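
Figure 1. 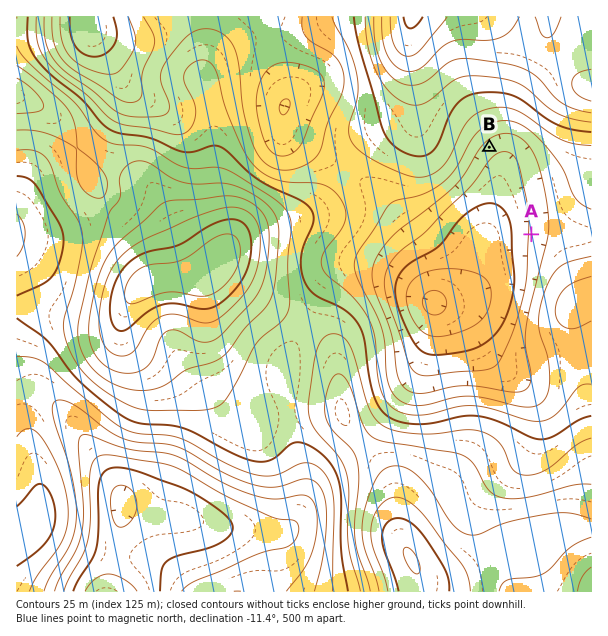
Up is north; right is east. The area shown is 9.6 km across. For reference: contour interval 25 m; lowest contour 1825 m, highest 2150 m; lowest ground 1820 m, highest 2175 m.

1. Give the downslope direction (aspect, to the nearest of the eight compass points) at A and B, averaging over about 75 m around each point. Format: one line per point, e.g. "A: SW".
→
A: W
B: SE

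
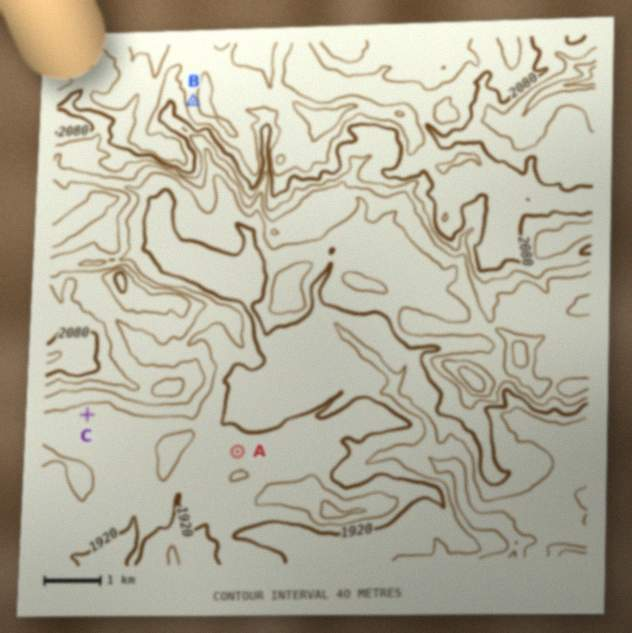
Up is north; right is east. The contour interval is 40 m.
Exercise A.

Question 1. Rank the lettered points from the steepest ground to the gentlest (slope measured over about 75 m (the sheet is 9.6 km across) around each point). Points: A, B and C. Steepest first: B A C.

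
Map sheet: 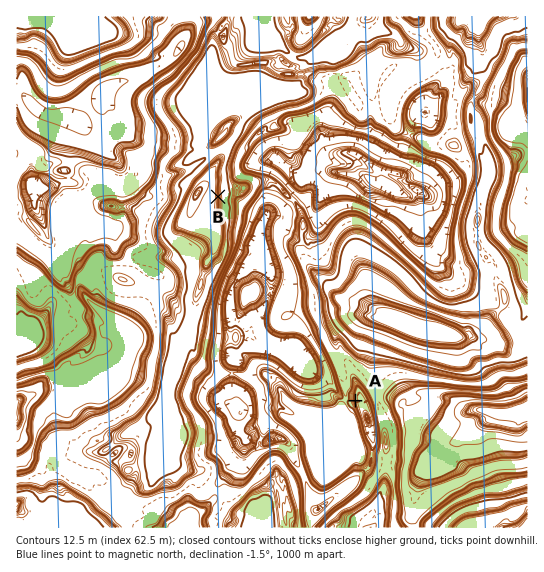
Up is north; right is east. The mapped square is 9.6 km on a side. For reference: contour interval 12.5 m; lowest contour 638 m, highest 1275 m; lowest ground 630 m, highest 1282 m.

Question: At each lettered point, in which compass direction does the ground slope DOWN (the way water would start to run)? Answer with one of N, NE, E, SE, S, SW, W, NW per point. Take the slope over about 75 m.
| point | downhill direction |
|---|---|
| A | E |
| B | E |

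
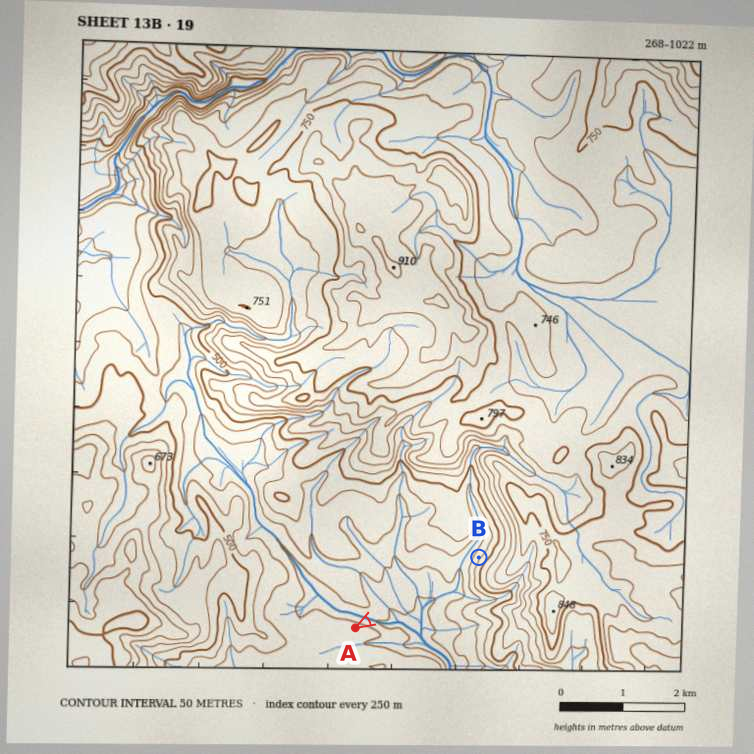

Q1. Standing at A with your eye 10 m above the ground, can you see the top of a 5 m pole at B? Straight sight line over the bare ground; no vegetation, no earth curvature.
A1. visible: true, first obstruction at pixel None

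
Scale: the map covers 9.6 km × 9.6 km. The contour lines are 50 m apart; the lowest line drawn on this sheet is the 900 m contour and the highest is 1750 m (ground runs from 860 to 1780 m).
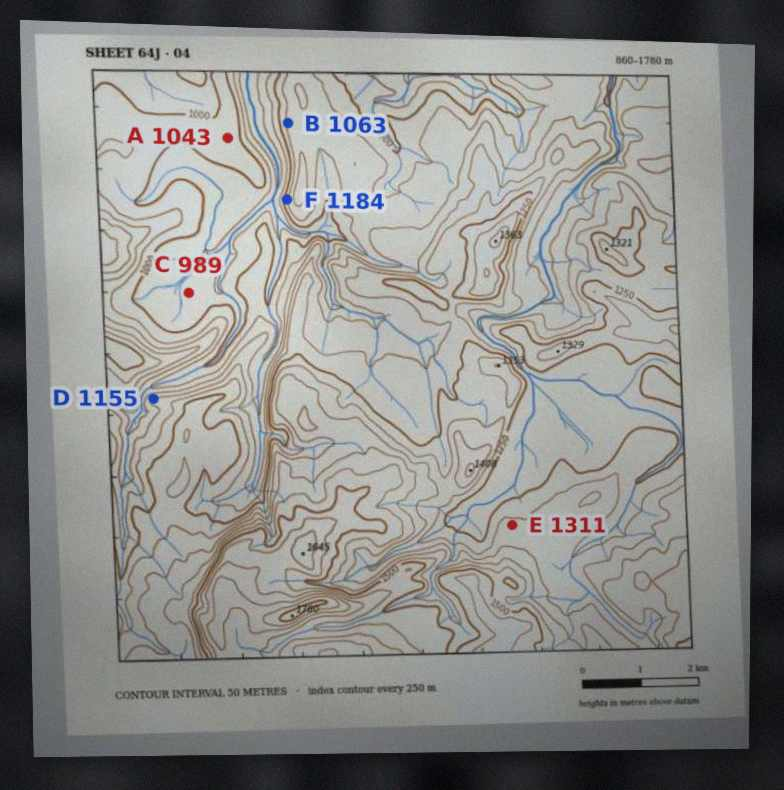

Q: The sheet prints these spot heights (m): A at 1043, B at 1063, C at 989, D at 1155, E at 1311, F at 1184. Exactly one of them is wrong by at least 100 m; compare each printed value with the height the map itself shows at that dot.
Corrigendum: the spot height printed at F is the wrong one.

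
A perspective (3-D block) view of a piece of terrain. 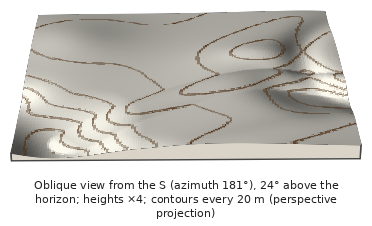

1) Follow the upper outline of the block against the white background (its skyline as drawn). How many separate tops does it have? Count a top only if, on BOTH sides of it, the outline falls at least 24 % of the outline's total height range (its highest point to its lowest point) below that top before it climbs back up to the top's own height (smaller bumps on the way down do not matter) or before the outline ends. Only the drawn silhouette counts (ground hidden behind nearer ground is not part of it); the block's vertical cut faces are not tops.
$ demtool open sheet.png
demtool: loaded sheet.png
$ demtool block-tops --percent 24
1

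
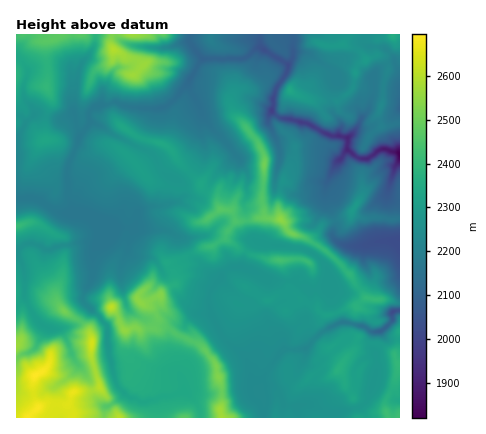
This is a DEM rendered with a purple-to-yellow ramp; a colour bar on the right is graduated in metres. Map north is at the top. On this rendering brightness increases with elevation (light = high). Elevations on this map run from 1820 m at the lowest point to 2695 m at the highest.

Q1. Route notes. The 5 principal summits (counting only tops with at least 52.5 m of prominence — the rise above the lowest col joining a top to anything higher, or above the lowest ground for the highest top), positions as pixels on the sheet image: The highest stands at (36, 376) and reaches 2695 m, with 875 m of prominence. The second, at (92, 344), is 2641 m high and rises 65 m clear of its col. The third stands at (112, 306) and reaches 2610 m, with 242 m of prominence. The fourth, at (114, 50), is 2595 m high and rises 406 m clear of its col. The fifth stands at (280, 220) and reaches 2548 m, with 229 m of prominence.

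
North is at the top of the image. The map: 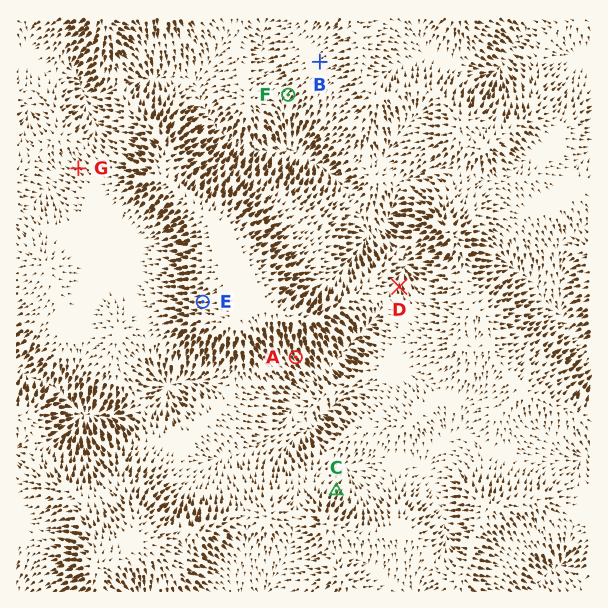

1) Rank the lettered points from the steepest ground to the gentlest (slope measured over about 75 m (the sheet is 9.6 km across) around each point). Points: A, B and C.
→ A C B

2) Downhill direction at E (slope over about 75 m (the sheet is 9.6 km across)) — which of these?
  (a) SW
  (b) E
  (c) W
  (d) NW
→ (c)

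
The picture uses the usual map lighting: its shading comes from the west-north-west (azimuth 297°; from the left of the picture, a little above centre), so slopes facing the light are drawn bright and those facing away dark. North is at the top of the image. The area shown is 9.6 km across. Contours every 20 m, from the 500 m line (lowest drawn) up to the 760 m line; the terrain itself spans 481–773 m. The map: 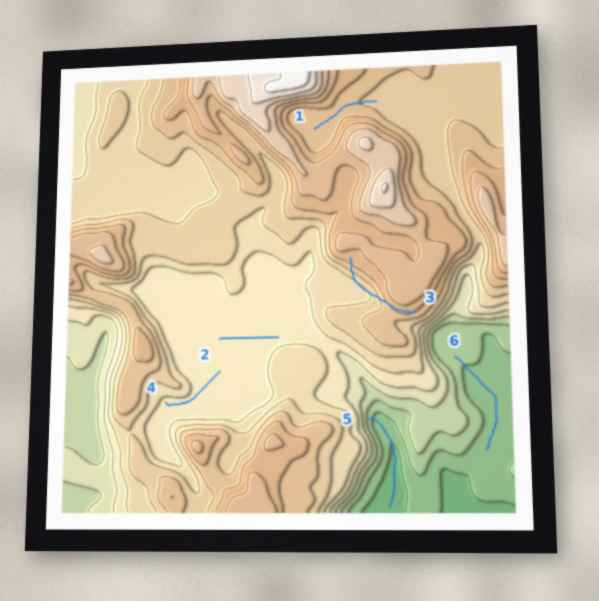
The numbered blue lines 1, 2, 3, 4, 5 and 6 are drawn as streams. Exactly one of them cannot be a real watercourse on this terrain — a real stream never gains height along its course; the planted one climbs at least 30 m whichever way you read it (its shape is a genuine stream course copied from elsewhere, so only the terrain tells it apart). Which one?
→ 3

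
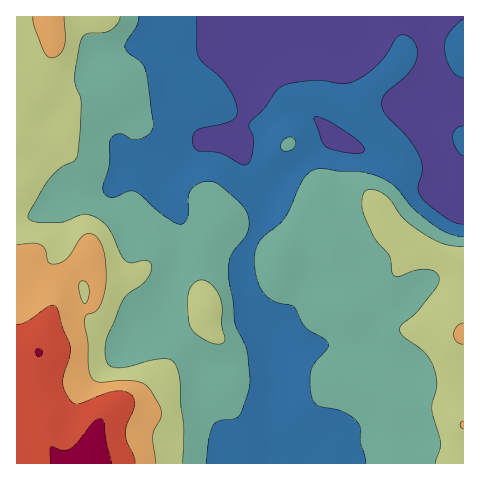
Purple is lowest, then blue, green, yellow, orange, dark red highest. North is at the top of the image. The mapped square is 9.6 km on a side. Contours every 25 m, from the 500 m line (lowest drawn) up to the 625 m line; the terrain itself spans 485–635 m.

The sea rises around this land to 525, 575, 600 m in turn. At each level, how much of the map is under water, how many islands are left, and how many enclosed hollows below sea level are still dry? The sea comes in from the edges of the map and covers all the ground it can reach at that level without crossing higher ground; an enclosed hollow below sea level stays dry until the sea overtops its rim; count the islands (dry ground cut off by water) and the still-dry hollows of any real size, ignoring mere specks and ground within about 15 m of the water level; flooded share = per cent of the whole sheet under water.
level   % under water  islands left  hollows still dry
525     39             0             0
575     88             0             0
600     94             0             0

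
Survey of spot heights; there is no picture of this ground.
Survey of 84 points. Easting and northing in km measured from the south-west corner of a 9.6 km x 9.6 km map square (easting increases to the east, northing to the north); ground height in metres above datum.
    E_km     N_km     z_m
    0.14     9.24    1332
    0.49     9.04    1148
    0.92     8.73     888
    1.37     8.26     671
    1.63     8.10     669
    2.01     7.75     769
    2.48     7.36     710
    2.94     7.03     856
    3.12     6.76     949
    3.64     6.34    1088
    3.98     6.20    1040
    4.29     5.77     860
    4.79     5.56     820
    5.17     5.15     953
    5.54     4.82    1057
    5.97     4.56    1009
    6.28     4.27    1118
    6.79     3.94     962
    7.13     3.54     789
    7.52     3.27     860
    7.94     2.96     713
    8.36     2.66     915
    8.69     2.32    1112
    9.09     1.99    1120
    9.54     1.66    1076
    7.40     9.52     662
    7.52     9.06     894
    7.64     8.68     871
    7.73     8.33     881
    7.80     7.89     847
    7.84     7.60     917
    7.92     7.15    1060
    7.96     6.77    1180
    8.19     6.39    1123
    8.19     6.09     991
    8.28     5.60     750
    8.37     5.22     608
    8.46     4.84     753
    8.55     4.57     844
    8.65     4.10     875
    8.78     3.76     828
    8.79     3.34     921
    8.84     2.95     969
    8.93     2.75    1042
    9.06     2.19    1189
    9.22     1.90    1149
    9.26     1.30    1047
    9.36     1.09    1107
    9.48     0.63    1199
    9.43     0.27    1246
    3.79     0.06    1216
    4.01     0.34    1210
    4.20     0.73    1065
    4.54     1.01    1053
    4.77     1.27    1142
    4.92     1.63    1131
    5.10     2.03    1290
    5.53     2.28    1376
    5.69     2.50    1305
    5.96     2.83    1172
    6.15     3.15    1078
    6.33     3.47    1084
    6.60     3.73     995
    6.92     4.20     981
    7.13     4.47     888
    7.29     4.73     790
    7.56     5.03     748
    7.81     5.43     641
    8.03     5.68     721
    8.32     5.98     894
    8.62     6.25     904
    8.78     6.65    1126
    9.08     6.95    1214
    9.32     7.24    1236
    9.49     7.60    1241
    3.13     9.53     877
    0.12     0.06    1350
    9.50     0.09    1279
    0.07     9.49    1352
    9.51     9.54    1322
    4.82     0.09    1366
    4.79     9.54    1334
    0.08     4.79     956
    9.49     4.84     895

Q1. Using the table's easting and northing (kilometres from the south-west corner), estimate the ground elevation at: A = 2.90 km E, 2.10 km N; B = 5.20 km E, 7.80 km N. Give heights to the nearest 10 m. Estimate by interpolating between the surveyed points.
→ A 770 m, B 1130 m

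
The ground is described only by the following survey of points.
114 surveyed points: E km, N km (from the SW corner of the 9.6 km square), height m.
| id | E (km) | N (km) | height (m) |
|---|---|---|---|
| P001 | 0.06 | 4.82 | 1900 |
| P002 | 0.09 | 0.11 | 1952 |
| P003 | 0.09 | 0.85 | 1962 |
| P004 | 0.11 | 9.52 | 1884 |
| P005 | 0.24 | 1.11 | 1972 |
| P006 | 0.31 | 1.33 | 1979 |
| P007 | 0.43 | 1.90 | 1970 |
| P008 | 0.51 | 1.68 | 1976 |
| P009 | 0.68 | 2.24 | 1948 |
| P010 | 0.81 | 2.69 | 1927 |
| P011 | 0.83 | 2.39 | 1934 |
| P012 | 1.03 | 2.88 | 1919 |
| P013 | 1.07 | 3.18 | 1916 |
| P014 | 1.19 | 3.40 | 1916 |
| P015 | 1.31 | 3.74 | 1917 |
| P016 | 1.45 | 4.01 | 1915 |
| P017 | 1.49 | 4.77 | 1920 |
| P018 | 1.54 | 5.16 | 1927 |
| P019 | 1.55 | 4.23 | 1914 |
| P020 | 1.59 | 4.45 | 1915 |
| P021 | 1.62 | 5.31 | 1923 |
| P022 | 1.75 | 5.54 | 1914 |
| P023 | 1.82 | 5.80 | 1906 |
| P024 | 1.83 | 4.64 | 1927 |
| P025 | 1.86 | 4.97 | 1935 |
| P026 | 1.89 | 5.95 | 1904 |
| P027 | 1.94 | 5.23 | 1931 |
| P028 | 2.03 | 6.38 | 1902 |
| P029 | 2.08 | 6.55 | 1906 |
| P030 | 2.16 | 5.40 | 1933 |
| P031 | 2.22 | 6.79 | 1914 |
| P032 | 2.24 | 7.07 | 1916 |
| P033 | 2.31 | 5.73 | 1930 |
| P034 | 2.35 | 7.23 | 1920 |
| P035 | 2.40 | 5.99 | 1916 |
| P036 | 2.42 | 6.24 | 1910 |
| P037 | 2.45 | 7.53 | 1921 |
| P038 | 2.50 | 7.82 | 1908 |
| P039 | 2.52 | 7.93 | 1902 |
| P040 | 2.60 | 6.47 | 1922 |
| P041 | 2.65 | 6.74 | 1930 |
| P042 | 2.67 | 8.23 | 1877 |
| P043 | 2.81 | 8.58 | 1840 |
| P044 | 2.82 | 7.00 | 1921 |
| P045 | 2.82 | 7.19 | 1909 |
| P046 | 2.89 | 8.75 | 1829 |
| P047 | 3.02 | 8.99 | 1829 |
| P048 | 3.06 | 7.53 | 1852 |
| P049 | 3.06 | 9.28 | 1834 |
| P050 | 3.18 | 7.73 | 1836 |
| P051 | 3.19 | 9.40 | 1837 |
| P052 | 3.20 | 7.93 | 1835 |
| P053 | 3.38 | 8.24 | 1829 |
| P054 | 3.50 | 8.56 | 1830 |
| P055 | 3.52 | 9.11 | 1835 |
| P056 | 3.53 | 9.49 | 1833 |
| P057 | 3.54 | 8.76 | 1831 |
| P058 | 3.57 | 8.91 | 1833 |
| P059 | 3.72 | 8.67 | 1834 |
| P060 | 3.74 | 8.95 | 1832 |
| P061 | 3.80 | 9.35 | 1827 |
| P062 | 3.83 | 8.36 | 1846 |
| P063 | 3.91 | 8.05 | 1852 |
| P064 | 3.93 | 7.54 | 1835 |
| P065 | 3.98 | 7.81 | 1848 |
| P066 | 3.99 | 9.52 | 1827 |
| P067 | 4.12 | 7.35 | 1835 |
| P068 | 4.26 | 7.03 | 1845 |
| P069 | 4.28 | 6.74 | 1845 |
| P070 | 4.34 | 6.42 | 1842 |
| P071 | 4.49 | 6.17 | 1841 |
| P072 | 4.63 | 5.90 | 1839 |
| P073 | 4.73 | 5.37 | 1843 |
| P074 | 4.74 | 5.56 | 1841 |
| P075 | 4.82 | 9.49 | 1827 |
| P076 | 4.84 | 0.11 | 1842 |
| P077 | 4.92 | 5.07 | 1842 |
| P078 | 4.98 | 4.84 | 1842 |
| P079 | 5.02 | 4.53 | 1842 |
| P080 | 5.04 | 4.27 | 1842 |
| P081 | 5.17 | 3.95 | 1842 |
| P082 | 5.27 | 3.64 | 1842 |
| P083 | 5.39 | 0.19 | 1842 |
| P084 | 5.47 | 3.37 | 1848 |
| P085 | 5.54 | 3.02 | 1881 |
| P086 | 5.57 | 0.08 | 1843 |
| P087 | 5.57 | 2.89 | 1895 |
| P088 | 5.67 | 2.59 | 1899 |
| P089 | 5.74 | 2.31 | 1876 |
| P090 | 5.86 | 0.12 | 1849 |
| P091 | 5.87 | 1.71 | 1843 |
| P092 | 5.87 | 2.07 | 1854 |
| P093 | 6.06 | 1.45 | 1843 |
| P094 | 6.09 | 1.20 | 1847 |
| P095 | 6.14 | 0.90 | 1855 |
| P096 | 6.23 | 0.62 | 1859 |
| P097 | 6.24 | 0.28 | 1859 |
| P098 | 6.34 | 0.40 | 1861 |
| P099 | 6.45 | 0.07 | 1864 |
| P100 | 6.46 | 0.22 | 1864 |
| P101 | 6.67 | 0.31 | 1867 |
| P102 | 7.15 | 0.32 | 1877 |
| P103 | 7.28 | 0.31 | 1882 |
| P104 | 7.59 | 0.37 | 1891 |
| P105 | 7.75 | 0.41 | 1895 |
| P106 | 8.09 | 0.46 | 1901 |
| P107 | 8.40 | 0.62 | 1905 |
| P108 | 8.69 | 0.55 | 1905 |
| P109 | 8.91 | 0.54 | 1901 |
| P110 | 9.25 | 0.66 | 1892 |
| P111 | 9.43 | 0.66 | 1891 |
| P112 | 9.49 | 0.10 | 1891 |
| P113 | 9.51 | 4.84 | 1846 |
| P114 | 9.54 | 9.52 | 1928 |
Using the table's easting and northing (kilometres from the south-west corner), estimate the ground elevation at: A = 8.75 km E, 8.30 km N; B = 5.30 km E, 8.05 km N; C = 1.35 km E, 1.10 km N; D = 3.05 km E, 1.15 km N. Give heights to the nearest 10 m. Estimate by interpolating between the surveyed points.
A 1890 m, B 1880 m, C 1930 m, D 1860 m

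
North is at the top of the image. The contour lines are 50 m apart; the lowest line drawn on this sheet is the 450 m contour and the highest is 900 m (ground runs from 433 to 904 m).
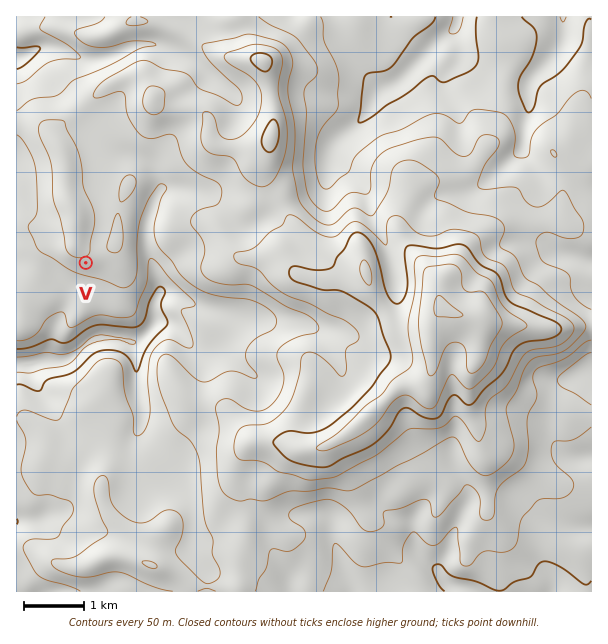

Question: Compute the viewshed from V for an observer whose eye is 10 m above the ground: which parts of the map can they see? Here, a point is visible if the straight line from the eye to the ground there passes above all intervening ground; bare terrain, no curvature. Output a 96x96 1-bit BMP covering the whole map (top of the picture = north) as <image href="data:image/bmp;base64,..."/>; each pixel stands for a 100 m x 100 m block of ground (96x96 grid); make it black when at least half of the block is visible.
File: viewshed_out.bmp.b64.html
<image width="96" height="96" href="data:image/bmp;base64,Qk2+BAAAAAAAAD4AAAAoAAAAYAAAAGAAAAABAAEAAAAAAIAEAAATCwAAEwsAAAIAAAAAAAAA////AAAAAAAAAAAAeAAAAAAAAAAAAAAB/AAAAAAAAAAAAAAD/AAAAAAAAAAAAAAD+AAAAAAAAAAB8APD+AAAAAAAAAAP/B+D+AAAAAAAAAAf//8D+AAAAAAAAAD///8D/AAAAAAAAAD///4D+AAAAAAAAAA/+P8HgAAAAAAAAAAB+H+HgAAAAAAAAAAB8P/ngAAAAAAAAAAAcf//gAAAAAAAAAAAIf//gAAAAAAAAAAAA///gAAAAAAAAAAAA///wAAAAAAAAAAAH///wAAAAAAAAAAAP///4AAAAAAAAAAAf///4AAAAAAAAACB////8AAAAAAAAAD/////8AAAAAAAAAD////z8AAAAAAAAAD////h+AAAAAAAAAD////h/A4AAAAAAAD////A/h/wAAAAAAB////Af//8AAAAAAA//9/Af//+AAAAAAB//8/gf///gAAAAAD////g//4PwAAAAAD////w//4H4AAAAAD////x//4B8AAAAAD////z//8A+AAAAAD////3//8A/AAAAAD//9////+AfjAAAAD//5////+AP/AAAAD//5////+AP/gAAAA//9////+Af/gAAAAAP/////+A//gAAAAAH/////+B//gAAAAAD+f////H//gAAAAAAQP////P//gAAAAAAAH///////gAAAAAAAD///////gAAAB8AAA///////gAAAD/gAAf//////gAAAD/wAAf////vPwAAAD/8AAf///4HHwAAAD//8AB///wGDwAAAD//8AB8P/wMDwAAAD//8ADwH/gYBwAAAD//8AHwH8AYBwAAAD//8AH4P4AYBwAAAD//8AP8P4AQBwAAAD//8AP+PwAwBwAAAD8f8AP/fwAwAgAAAD4f4AP//gAwAAAAADAf4AH+fAAwAAAAAAAI4AD8PAAwAAAAAAAI4AD4HAAgAAAAAAAIYADwHAAAAAAAAAAMYADwDwAAAAAAAAAAIADgAwAAAAAAAAAAAABAAwAAAAAAAAAAAAAB/gAAAAAAAAAAAAAD/AAAAAAAAAAAAAAD4AAAAAAAAAAACAAB4AAAAAAAAAAAAAAB4AAAAAAAAAAAAAAD8AAAAAAAAAAAAAAD8AAAAAAAAAAAAAAH8AAAAAAAAAAAAAB/8AAAAAAAAAAAAAD/8AAAAAAAAAAAAAH/+AAAAAAAAAAAAAPh+AAAAAAAAAAAAAPA+AAAAAAAAAAAAAfAeAAAAAAAAAAAAP/AOAAAAAAAAAAAAf/AGAAAAAAAAAAAAf/ACAAAAAAAAAAAA88AAAAAAAAAAAAAA4AAAAAAAAAAAAAAAwAAAAAAAAAAAAAAAAAAAAAAAAAAAAAAAAAAAAAAAAAAAAAAAAAAAAAAAAAAAAAAAAAAMAAAAAAAAAAAAAAA8AAAAAAAAAAAAAAD4AAAAAAAAAAAAAAAgAAAAAAAAAAAAAAAAAAAAAAAAAAAAAAAAAAAAAAAAAAAAAAAAAAAAAAAAAAAAAAAAAAAAAAAAAAAAAAAAAAAAAAAAAAAAAAAAAAAAAAAAA="/>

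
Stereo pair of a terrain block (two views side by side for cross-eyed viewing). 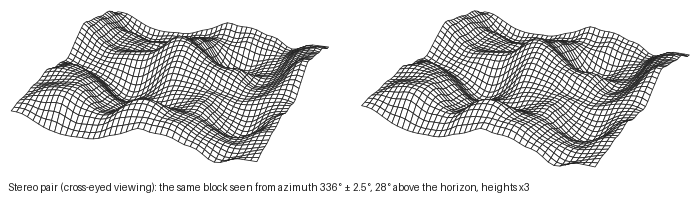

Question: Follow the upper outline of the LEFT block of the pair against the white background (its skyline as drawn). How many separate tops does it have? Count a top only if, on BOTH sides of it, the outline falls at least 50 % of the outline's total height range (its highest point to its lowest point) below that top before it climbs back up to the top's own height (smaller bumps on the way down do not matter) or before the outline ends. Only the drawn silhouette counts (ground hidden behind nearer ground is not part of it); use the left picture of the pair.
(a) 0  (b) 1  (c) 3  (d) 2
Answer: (a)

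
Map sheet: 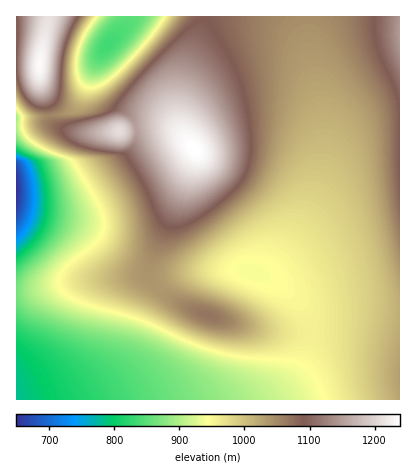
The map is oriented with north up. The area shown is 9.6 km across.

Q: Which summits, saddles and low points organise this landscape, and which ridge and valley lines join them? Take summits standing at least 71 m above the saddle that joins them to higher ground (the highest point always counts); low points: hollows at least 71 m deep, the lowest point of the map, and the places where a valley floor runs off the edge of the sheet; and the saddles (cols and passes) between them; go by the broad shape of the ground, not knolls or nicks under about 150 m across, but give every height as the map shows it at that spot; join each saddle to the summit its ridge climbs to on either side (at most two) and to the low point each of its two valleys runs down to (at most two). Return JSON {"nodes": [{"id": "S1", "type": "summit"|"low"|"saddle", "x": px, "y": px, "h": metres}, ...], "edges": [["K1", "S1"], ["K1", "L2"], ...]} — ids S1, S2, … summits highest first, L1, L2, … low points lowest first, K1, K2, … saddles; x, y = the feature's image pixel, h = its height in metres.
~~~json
{"nodes": [
{"id": "S1", "type": "summit", "x": 194, "y": 150, "h": 1239},
{"id": "S2", "type": "summit", "x": 40, "y": 64, "h": 1234},
{"id": "S3", "type": "summit", "x": 400, "y": 32, "h": 1149},
{"id": "L1", "type": "low", "x": 16, "y": 190, "h": 649},
{"id": "L2", "type": "low", "x": 16, "y": 398, "h": 781},
{"id": "L3", "type": "low", "x": 108, "y": 44, "h": 835},
{"id": "K1", "type": "saddle", "x": 50, "y": 116, "h": 1051},
{"id": "K2", "type": "saddle", "x": 308, "y": 16, "h": 1045},
{"id": "K3", "type": "saddle", "x": 310, "y": 334, "h": 957}],
"edges": [["K1", "S1"], ["K1", "S2"], ["K1", "L1"], ["K1", "L3"], ["K2", "S1"], ["K2", "S3"], ["K2", "L1"], ["K3", "S1"], ["K3", "L1"], ["K3", "L2"]]}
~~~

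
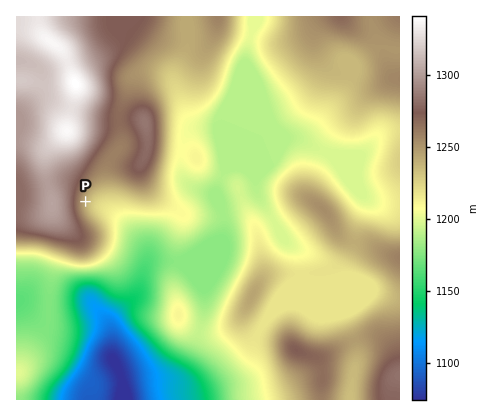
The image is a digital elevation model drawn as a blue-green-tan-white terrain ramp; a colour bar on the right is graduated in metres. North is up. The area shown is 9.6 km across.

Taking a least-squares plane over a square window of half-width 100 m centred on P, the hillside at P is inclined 5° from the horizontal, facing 102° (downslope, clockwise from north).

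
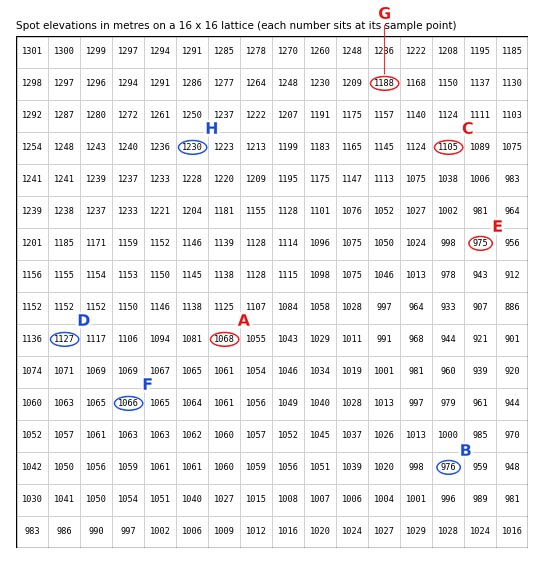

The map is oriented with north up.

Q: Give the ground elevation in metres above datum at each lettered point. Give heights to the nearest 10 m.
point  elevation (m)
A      1070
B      980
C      1100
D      1130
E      970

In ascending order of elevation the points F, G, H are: F G H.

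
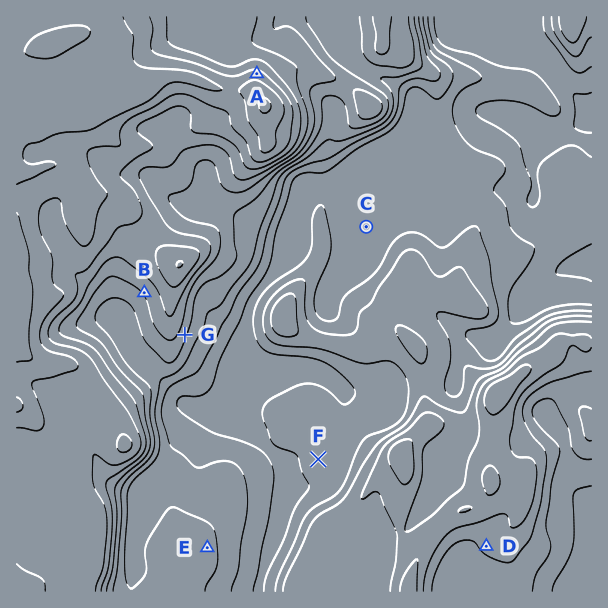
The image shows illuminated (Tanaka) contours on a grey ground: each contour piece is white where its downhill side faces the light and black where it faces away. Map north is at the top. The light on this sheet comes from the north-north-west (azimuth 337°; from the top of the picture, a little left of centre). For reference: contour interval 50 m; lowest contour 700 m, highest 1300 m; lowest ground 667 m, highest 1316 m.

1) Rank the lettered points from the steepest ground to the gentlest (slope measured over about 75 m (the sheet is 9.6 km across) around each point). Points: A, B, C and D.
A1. A B D C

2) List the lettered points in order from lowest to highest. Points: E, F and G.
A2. F E G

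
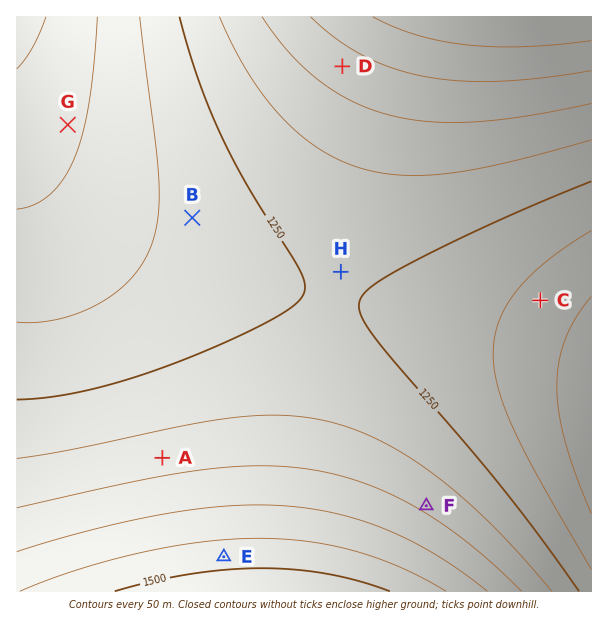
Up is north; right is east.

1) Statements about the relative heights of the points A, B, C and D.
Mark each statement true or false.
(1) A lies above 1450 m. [false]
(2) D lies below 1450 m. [true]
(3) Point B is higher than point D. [false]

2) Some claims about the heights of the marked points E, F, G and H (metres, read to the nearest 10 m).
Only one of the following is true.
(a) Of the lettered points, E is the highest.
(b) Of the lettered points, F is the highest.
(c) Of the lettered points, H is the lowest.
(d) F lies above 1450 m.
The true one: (a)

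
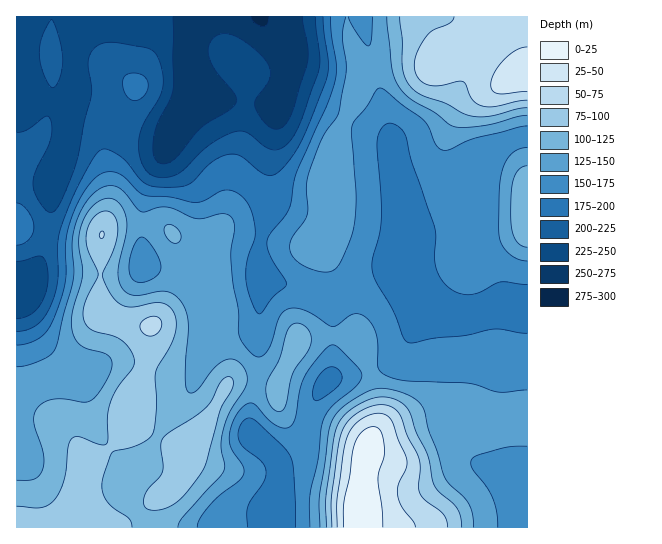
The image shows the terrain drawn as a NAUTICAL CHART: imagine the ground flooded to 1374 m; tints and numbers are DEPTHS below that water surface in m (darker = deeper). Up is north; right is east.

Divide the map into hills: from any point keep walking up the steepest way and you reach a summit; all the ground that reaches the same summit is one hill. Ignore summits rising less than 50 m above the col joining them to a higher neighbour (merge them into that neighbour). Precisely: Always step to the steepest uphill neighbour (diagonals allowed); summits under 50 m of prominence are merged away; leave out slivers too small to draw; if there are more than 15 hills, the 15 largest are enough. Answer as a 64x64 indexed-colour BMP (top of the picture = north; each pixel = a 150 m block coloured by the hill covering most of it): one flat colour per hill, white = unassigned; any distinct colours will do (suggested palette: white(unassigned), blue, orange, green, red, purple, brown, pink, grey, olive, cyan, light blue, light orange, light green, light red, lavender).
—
<image width="64" height="64" href="data:image/bmp;base64,Qk12CAAAAAAAAHYAAAAoAAAAQAAAAEAAAAABAAQAAAAAAAAIAAATCwAAEwsAABAAAAAAAAAA////ALR3HwAOf/8ALKAsACgn1gC9Z5QAS1aMAMJ34wB/f38AIr28AM++FwDox64AeLv/AIrfmACWmP8A1bDFABERERERERERERERERERERESIiIiIiIiIiIiIiIiIiIiERERERERERERERERERERERIiIiIiIiIiIiIiIiIiIiIREREREREREREREREREREREiIiIiIiIiIiIiIiIiIiIhERERERERERERERERERERESIiIiIiIiIiIiIiIiIiIiERERERERERERERERERERERIiIiIiIiIiIiIiIiIiIiIREREREREREREREREREREREiIiIiIiIiIiIiIiIiIiIhERERERERERERERERERERESIiIiIiIiIiIiIiIiIiIiERERERERERERERERERERERIiIiIiIiIiIiIiIiIiIiIREREREREREREREREREREREiIiIiIiIiIiIiIiIiIiIhEREREREREREREREREREREREiIiIiIiIiIiIiIiIiIiERERERERERERERERERERERERIiIiIiIiIiIiIiIiIiIREREREREREREREREREREREREiIiIiIiIiIiIiIiIiIhERERERERERERERERERERERERIiIiIiIiIiIiIiIiIiEREREREREREREREREREREREREiIiIiIiIiIiIiIiIiIRERERERERERERERERERERERESIiIiIiIiIiIiIiIiIhERERERERERERERERERERERERIiIiIiIiIiIiIiIiIiERERERERERERERERERERERERESIiIiIiIiIiIiIiIiIRERERERERERERERERERERERERIiIiIiIiIiIiIiIiIhERERERERERERERERERERERERESIiIiIiIiIiIiIiIiERERERERERERERERERERERERERIiIiIiIiIiIiIiIiIRERERERERERERERERERERERERESIiIiIiIiIiIiIiIhERERERERERERERERERERERERERIiIiIiIiIiIiIiIiEREREREREREREREREREREREREREiIiIiIiIiIiIiIiIRERERERERERERERERERERERERESIiIiIiIiIiIiIiIhERERERERERERERERERERERERERIiIiIiIiIiIiIiIiEREREREREREREREREREREREREREiIiIiIiIiIiIiIiIRERERERERERERERERERERERERESIiIiIiIiIiIiIiIhERERERERERERERERERERERERESIiIiIiIiJEREQiIiERERERERERERERERERERERERERIiIiIiIiREREREREQRERERERERERERERERERERERETMzIiIiIiRERERERERCERERERERERERERERERERETMzMzMzIiIiJEREREREREIhEREREREREREREREREREzMzMzMzMzMiJEREREREREQiIREREREREREREREREREzMzMzMzMzMzMkRERERERERCIhERERERERERERERERETMzMzMzMzMzMyREREREREREIiERERERERERERERERERMzMzMzMzMzMzNEREREREREQiIhERERERERERERERERETMzMzMzMzMzM0RERERERERCIiERERERERERERERERERMzMzMzMzMzMzREREREREREIiIREREREREREREREREREzMzMzMzMzMzNEREREREREQiIhERERERERERERERERETMzMzMzMzMzM0RERERERERCIiEREREREREREREREREREzMzMzMzMzMzREREREREREIiIRERERERERERERERERETMzMzMzMzMzMzNEREREREQiIhERERERERERERERERERMzMzMzMzMzMzMzNERERERCIiEREREREREREREREREREzMzMzMzMzMzMzMzM0REREIiIhERERERERERERERERETMzMzMzMzMzMzMzMzREREQiIiERERERERERERERERERMzMzMzMzMzMzMzMzM0RERCIiIREREREREREREREREREzMzMzMzMzMzMzMzMzREREIiIiERERERERERERERERETMzMzMzMzMzMzMzMzM0REQiIiIRERERERERERERERERMzMzMzMzMzMzMzMzMzNERCIiIhEREREREREREREREREzMzMzMzMzMzMzMzMzMzNEIiIiIRERERIiIRERERERETMzMzMzMzMzMzMzMzMzMzMiIiIhERESIiIiEREREREREzMzMzMzMzMzMzMzMzMzMyIiIiERESIiIiIRERERERETMzMzMzMzMzMzMzMzMzMzIiIiIREiIiIiIiERERERERMzMzMzMzMzMzMzMzMzMzMiIiIiIiIiIiIiIhEREiIiIzMzMzMzMzMzMzMzMzMzMyIiIiIiIiIiIiIiESIiIiIjMzMzMzMzMzMzMzMzMzMzIiIiIiIiIiIiIiIiIiIiIiIzMzMzMzMzMzMzMzMzMzMiIiIiIiIiIiIiIiIiIiIiIjMzMzMzMzMzMzMzMzMzMyIiIiIiIiIiIiIiIiIiIiIiMzMzMzMzMzMzMzMzMzMzIiIiIiIiIiIiIiIiIiIiIiIzMzMzMzMzMzMzMzMzMzMiIiIiIiIiIiIiIiIiIiIiIjMzMzMzMzMzMzMzMzMzMyIiIiIiIiIiIiIiIiIiIiIjMzMzMzMzMzMzMzMzMzMzIiIiIiIiIiIiIiIiIiIiIjMzMzMzMzMzMzMzMzMzMzMiIiIiIiIiIiIiIiIiIiIjMzMzMzMzMzMzMzMzMzMzMyIiIiIiIiIiIiIiIiIiIiMzMzMzMzMzMzMzMzMzMzMz"/>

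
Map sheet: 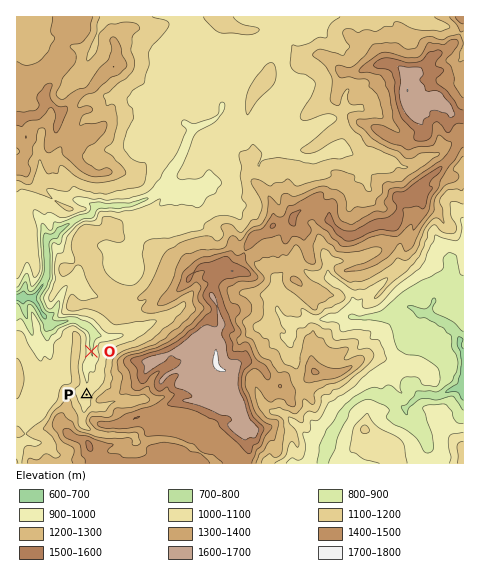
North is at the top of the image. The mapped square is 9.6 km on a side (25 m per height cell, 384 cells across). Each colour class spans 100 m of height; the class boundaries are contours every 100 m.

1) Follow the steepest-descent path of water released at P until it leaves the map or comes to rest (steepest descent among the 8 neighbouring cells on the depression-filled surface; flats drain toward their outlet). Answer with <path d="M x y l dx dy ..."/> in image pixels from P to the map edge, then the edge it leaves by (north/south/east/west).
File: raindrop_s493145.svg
<path d="M87 395l-2 0 0-4 2-1 0-15-2-1 0-7 5-5 2-5 0-3-1-1 0-11 3-6-2-3-8-8-9-5-6 0-1 1-18 4-4-5 0-4-6-5-2-6-6-7-15 0"/>
exit: west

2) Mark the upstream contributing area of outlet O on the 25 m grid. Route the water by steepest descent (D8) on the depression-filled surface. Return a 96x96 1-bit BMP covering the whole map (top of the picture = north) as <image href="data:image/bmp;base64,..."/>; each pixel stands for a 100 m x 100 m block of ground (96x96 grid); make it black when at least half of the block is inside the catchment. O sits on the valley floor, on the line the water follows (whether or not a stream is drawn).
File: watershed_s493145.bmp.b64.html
<image width="96" height="96" href="data:image/bmp;base64,Qk2+BAAAAAAAAD4AAAAoAAAAYAAAAGAAAAABAAEAAAAAAIAEAAATCwAAEwsAAAIAAAAAAAAA////AAAAAAAAAP/////AAAAAAAAAAP/////AAAAAAAAAAP/////AAAAAAAAAAP/////AAAAAAAAAAf////+AAAAAAAAAB/////+AAAAAAAAAH/////+AAAAAAAAAP/////+AAAAAAAAAf/////+AAAAAAAAAf/////+AAAAAAAAAP/////8AAAAAAAAAP/////8AAAAAAAAAH/////8AAAAAAAAAH/////4AAAAAAAAAH/////4AAAAAAAAAH/////wAAAAAAAAAD/////wAAAAAAAAAB/////wAAAAAAAAAB/////wAAAAAAAAAB/////wAAAAAAAAAB/////AAAAAAAAAAB////+AAAAAAAAAAB/4B/+AAAAAAAAAAB/wA/+AAAAAAAAAAADgAH+AAAAAAAAAAAAAAB8AAAAAAAAAAAAAAA8AAAAAAAAAAAAAAAAAAAAAAAAAAAAAAAAAAAAAAAAAAAAAAAAAAAAAAAAAAAAAAAAAAAAAAAAAAAAAAAAAAAAAAAAAAAAAAAAAAAAAAAAAAAAAAAAAAAAAAAAAAAAAAAAAAAAAAAAAAAAAAAAAAAAAAAAAAAAAAAAAAAAAAAAAAAAAAAAAAAAAAAAAAAAAAAAAAAAAAAAAAAAAAAAAAAAAAAAAAAAAAAAAAAAAAAAAAAAAAAAAAAAAAAAAAAAAAAAAAAAAAAAAAAAAAAAAAAAAAAAAAAAAAAAAAAAAAAAAAAAAAAAAAAAAAAAAAAAAAAAAAAAAAAAAAAAAAAAAAAAAAAAAAAAAAAAAAAAAAAAAAAAAAAAAAAAAAAAAAAAAAAAAAAAAAAAAAAAAAAAAAAAAAAAAAAAAAAAAAAAAAAAAAAAAAAAAAAAAAAAAAAAAAAAAAAAAAAAAAAAAAAAAAAAAAAAAAAAAAAAAAAAAAAAAAAAAAAAAAAAAAAAAAAAAAAAAAAAAAAAAAAAAAAAAAAAAAAAAAAAAAAAAAAAAAAAAAAAAAAAAAAAAAAAAAAAAAAAAAAAAAAAAAAAAAAAAAAAAAAAAAAAAAAAAAAAAAAAAAAAAAAAAAAAAAAAAAAAAAAAAAAAAAAAAAAAAAAAAAAAAAAAAAAAAAAAAAAAAAAAAAAAAAAAAAAAAAAAAAAAAAAAAAAAAAAAAAAAAAAAAAAAAAAAAAAAAAAAAAAAAAAAAAAAAAAAAAAAAAAAAAAAAAAAAAAAAAAAAAAAAAAAAAAAAAAAAAAAAAAAAAAAAAAAAAAAAAAAAAAAAAAAAAAAAAAAAAAAAAAAAAAAAAAAAAAAAAAAAAAAAAAAAAAAAAAAAAAAAAAAAAAAAAAAAAAAAAAAAAAAAAAAAAAAAAAAAAAAAAAAAAAAAAAAAAAAAAAAAAAAAAAAAAAAAAAAAAAAAAAAAAAAAAAAAAAAAAAAAAAAAAAAAAAAAAAAAAAAAAAAAAAAAAAAAAAAAAAAAAAAAAAAAAAAAAAAAAAAAAAAAAAAAAAAAAAAAAAAAAAAAAAAAAAAAAAAAAAAAAAAAAAAAAAAAAAAAAAAAAAAAAAAAAAAAAAAA="/>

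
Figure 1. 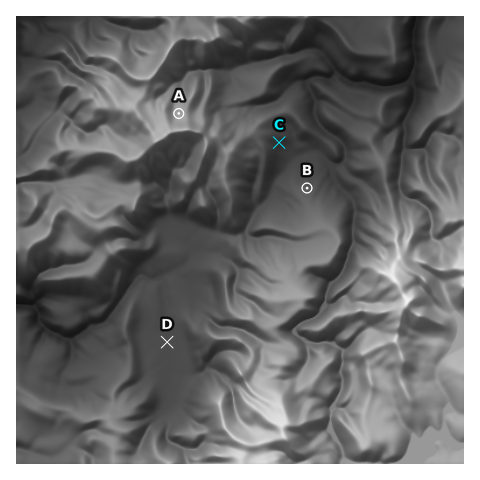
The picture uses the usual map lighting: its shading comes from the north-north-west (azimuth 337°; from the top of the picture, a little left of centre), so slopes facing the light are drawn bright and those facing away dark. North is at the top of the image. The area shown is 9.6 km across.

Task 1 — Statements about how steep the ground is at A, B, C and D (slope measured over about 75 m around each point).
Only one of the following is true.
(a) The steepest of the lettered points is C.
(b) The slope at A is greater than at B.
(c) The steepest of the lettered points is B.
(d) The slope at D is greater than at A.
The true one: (a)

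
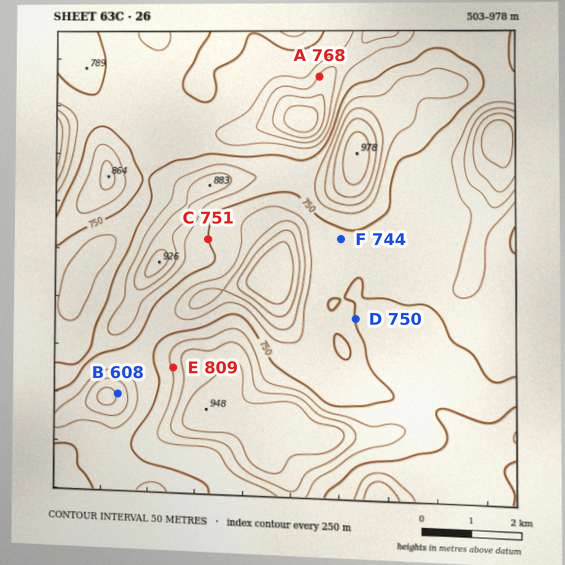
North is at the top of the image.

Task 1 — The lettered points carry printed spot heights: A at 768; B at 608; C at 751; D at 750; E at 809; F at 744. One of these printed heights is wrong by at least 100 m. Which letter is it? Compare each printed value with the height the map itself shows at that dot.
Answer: A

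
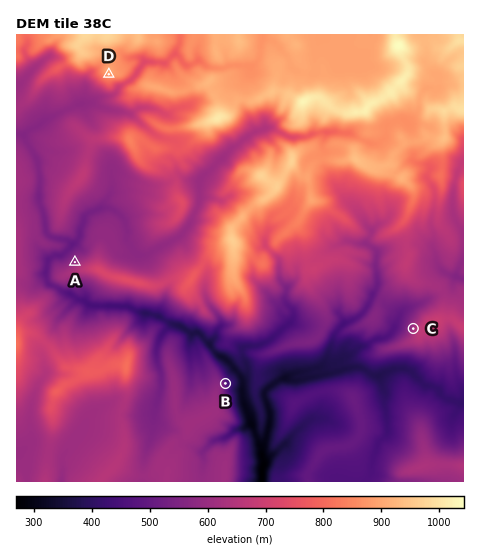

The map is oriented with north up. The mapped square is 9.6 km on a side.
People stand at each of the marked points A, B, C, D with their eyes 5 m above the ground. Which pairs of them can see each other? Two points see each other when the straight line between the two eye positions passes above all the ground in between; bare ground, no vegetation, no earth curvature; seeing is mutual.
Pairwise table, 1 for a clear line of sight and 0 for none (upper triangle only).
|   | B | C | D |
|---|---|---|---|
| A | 0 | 0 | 1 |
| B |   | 1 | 0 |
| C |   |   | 0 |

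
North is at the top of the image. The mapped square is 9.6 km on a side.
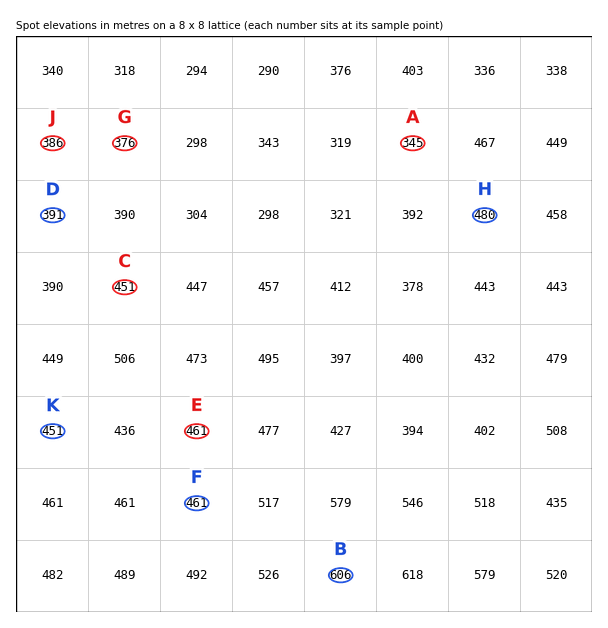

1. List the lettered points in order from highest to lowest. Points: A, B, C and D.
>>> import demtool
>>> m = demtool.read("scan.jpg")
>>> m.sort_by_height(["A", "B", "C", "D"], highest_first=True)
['B', 'C', 'D', 'A']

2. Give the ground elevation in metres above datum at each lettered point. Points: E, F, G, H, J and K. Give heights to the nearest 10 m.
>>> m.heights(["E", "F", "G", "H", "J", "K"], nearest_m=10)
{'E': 460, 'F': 460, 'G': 380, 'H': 480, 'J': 390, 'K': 450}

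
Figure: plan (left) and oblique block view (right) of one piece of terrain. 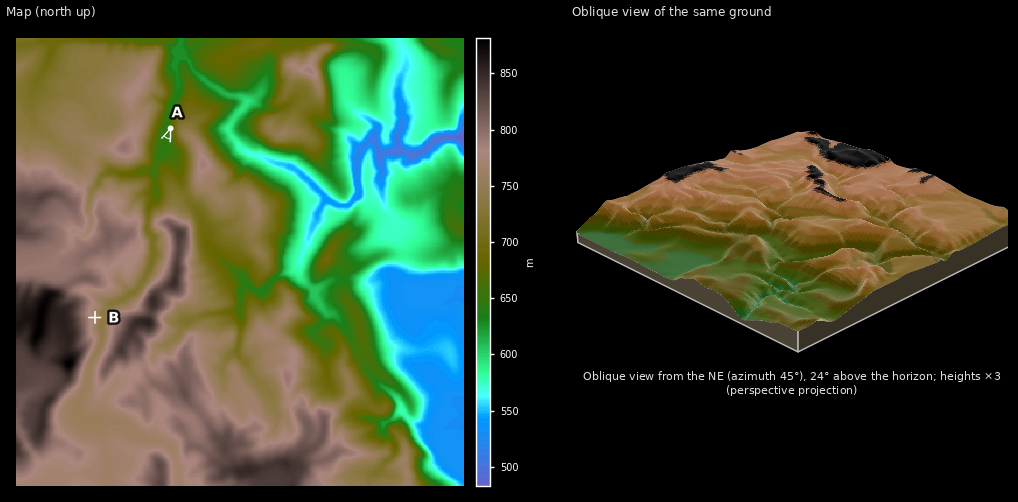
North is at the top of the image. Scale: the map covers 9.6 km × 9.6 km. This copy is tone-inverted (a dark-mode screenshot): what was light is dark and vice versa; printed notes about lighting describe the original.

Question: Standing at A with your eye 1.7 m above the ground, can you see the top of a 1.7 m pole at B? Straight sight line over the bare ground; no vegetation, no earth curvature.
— no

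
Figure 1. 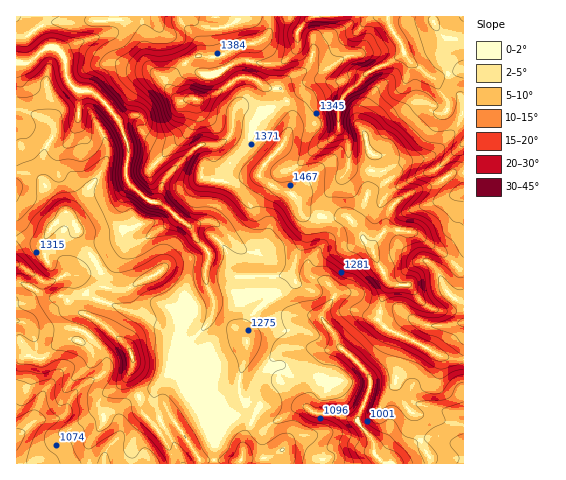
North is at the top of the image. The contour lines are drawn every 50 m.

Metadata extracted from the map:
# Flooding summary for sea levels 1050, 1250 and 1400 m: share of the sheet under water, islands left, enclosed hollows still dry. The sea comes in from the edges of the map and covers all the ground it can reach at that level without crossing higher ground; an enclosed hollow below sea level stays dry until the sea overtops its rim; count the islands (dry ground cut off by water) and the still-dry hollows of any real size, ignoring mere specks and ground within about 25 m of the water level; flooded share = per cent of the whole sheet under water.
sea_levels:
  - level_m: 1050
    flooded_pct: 12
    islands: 0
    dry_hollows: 0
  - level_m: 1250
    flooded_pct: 61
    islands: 1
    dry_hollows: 0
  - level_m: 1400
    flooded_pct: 92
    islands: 3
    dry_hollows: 0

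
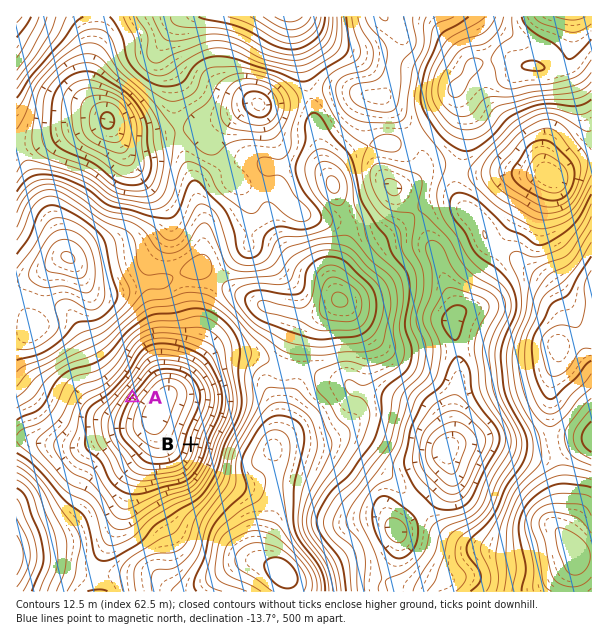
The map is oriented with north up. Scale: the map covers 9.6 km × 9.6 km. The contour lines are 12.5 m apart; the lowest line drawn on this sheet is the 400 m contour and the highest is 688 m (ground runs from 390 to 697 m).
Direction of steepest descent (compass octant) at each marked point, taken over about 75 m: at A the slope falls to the SE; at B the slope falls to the W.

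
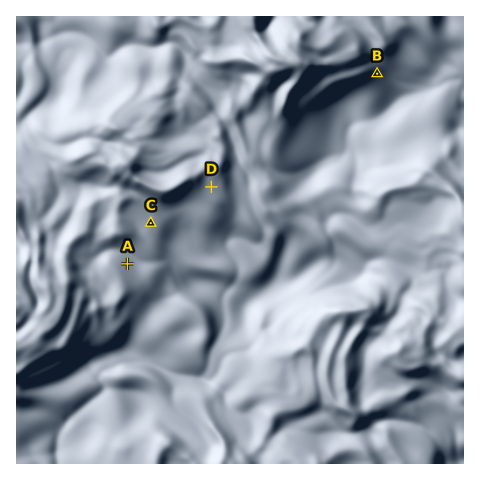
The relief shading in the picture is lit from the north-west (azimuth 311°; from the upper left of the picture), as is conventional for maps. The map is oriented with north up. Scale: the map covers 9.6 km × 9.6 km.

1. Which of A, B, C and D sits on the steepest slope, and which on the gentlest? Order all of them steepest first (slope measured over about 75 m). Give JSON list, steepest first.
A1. ["B", "A", "D", "C"]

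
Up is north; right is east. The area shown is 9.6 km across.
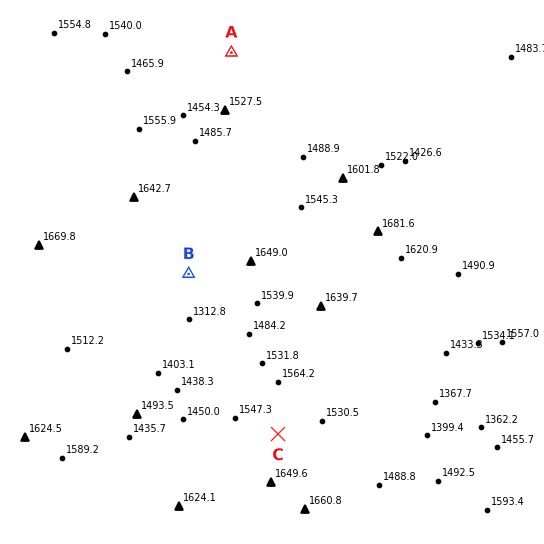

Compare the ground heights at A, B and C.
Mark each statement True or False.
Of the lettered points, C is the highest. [True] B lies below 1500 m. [True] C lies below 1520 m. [False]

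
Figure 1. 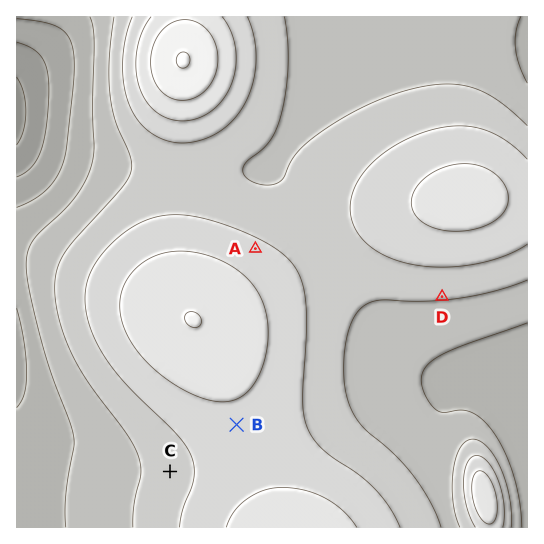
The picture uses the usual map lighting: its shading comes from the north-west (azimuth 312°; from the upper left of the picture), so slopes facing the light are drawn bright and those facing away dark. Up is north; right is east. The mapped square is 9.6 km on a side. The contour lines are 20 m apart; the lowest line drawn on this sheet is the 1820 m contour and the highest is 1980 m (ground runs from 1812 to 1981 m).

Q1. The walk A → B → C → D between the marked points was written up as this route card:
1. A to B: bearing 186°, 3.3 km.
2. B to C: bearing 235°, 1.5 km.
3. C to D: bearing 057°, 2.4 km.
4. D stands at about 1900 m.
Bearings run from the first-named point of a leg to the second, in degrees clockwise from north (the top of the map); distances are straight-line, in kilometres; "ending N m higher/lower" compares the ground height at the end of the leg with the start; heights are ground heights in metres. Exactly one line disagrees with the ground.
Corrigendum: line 3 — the distance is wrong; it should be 6.1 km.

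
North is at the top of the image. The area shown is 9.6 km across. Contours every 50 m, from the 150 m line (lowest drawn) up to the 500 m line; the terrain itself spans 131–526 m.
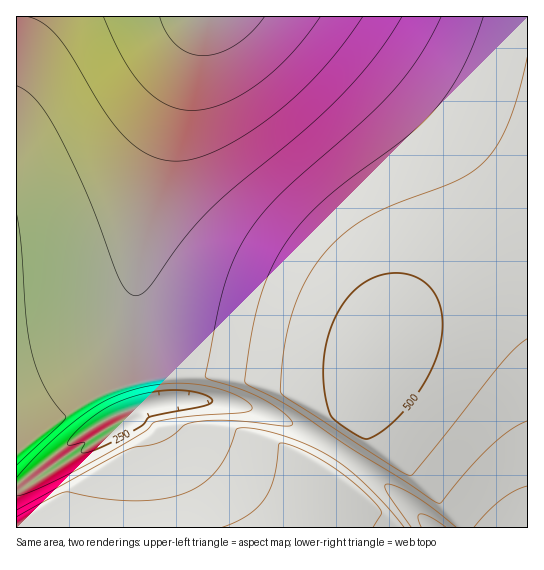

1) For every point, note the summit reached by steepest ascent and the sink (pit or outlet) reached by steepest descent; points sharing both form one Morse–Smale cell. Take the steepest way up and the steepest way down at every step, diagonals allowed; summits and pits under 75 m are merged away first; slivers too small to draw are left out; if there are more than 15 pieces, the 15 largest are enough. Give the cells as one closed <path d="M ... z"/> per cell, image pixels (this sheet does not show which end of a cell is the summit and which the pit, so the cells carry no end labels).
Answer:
<path d="M527 16l-510 0-1 435 27-22 40-26 28-14 27-8 44-6 35 0 57 6 56 0 25-5 8-4 9-9 7-17 18-25 32-28 53-33 44-19 2-2z"/><path d="M527 240l-32 13-34 19-32 21-32 28-18 25-8 23-15 60-15 22 58 45 32 32 97-1z"/><path d="M209 400l-34 0-32 5-28 10-20 10-29 20-50 40 0 42 298 1 22-47-8-10 13-18-40-25-30-13-36-11z"/><path d="M371 364l-8 8-8 4-25 5-56 0-57-6-35 0-44 6-27 8-41 22-47 34-7 8 0 30 5 0 45-38 39-25 38-15 32-5 46 1 40 10 40 17 40 24 15-23z"/><path d="M342 453l-14 18 8 10-21 47 116-1-32-31z"/>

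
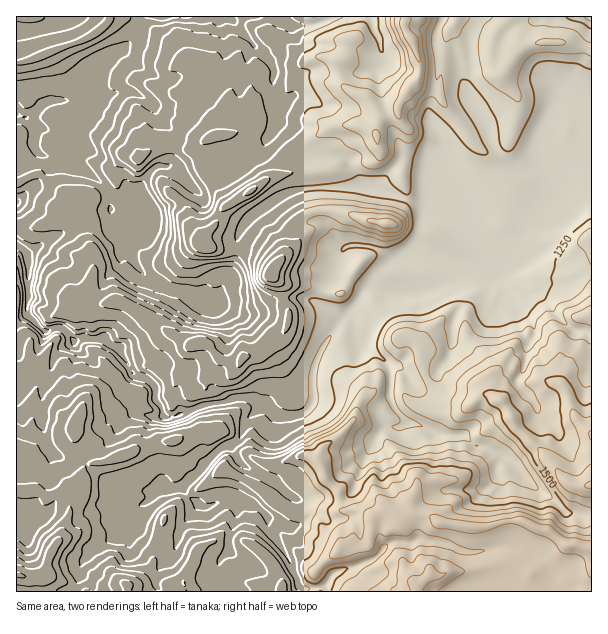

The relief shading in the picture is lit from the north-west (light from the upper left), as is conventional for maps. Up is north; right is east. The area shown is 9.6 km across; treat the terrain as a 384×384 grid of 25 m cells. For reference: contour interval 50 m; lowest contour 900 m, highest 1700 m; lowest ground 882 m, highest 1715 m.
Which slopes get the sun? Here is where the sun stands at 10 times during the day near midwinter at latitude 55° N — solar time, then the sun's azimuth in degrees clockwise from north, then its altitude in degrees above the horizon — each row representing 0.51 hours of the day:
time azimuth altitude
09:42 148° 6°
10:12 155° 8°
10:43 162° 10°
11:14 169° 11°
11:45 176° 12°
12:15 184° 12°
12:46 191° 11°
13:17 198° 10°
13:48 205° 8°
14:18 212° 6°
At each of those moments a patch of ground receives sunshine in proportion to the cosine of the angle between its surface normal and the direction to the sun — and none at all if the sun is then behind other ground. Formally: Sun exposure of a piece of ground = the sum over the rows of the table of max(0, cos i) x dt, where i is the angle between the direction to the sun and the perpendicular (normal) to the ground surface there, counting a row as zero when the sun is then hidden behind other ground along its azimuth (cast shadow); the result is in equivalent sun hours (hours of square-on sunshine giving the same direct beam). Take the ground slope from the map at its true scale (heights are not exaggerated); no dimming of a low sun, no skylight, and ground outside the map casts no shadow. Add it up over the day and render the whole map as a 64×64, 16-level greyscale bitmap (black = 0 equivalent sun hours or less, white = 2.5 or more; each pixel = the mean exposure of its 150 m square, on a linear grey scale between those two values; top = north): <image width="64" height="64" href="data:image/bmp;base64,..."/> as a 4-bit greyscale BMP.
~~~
<image width="64" height="64" href="data:image/bmp;base64,Qk12CAAAAAAAAHYAAAAoAAAAQAAAAEAAAAABAAQAAAAAAAAIAAATCwAAEwsAABAAAAAAAAAAAAAAABEREQAiIiIAMzMzAERERABVVVUAZmZmAHd3dwCIiIgAmZmZAKqqqgC7u7sAzMzMAN3d3QDu7u4A////ALzMujAUd1ZCZ2NERlVUNEKVAiIiIjZYu4ZVVVVVVVVEuHlyACEhABERJUNFVEMhF++BABIhUyWayodlVmdlVVgAASIQAQAAAgAGZSM0RWEFNetBE1YxEyEzRWZlQ0ZlVgAFdTEAAAADEAR2QANoMCMBn/+jFDAQAAABI0QzRoiIAAOLgwAAAAIgEmiSaZMAMRIlZ6wwAAAAAkQyI0ZmrtkAADmoUQAAAkIQBHVlIAERMyI1RpUQAAJYmZdmZ5piEAAAACUxAAACUxAAAwAAAQETIRNGi8lnvLzLuoittgAAEAABECEQAAFkEAAAAAABRDMAAVZ1V5iIZCI3m5MAAAAyEAFCIhAAACQgAAAAATd1QUZlU1VWZBAAAAAAAAAAAWZTEUYyIiEQASAAAAAFlBESERIRRCQwAAAAAAAAAAA2mFMyRmQ0QyAAAiARJJoyNFRWIAIgI0IAAAAAAAAAKd4iMjMkZFVVMQACe4ecogRme8QgAQAANDIQAAAAAAGrmQEyISNHdmVTETEG38UARmeKgQAAAAEyNDMQAAAAGGEBVEMxEnzcqGVlZhBVECi6mrlCAAAAAQAAABAAAAGIEABlMhJDNZ7+qZmXQQAElDWuxjQhAAAAAAAAAAAABoIAE1IRaHQQAUi83bmFAAIAAAERMzEAAAAAAAAAAAGJIAE1AROIl1IAACaJmZpxAAAAAAAnYxAAAAAAAAESWqQAAkUBE2eXIAAAAAAkd6ogAAAAAAFmQQAAAAAAFGe8MAAkdgEiI1ZSAAAAAAAAARAAAAAAABhyAAAAADVkWbcQAUlhEjRBJlIQAAAAAAAAIAAAAAAAAREhAAEkWsmYYjEkZSASIhACQxEAAAAAAAAAAAAAAAAAFEE1MzNFvcxAE0VTACIiAAAzISIAAAIyAAAREQAAAAAlQlQjQyInYyIUd2MAMzEAAAIjIQATNWe9uoZTIAAAABJDQiVCNEIQAUeKchAzMhEAABIAAlVVaJz8mHZCAAAAASMyZSMyEiESJVMRIjMyIQAAIAJmRGVYlr3cqGMRAAAAAhV1QhEAEzUBAAJDMyMQAAIQBFZnmXd1W/2phTEhEAAEh2ZjEAAAIRABIjMzAxAAEAAmiZnP2DARScuXVCIhAFu4ZmQhEAASABIyMzMQMAAAA1Z5qUaVEAADi7hlQzIiWHhkMyMgAAEQAyESIQAAETE4uYiFEAAAAAA3qGZkREMjRTMiMxAAABEhEAEABCf/3cmJpiAAAAAAAAN3ZmVEVSAAACMzEAAAARACmgBJ3su8y7lBAAAAAAAAI1VFVlVVMQAAAjIQAAAAABZnIDEzV3nMggAAAAAAACVkEiRpllUxAAAAIREQABEAAAAgFlMjITIAAAAAAAABaZUjad/5QxEAAAABEiEBERAAABBTMxEwAAAAAAAAABOv/+y4MThTRDEREBERIjIjIhAAECMiEjEAAAABIRERFb/5RVQyKZZlVlQzMzMzM0NEMhEQIQATMwAAADaahkNoU2h0RVRHuFRERERERERDIjM0RRAQAUQyAAACWK3//9lBF7qHVUJ6dDNERFVVVERDI1VWAhAlMiEAAAAnv//9lCAAWYZVQgN4ZVVmZlVVVEUyNnZYUgABEAAAACN5UzQ0IQAEdndlV+/oZ4dURVVVVVQjZ9qXMAAAAAERFHQ0ZkIRAAF6qc3///6XZERFVWVUMyEkRFZ1MREBIiI2UQOHUxAAEiSN////ylIjRVVWZVREMQABJFZmMiIiM0cgADdkIAAEecy6UhADQzRVVVVVVVVDEAA0VVVUNENFcwAAO8hCAAAUQxAAAAFFVVVVVWZVVUQxMiI1VXVGVVvpEAABj7UhAAAAAAAAAlVVVVVmZmVVRETGIzIREXdni2EAAAADzXMQAAAAAAAlVVVVVmZmZVVUVWpzAAADqJ2FEAA0EAAFzJZCEAAAATRUVVVmZlVVVVVUAkIAABia76EABnQhAAATVnd2MSIiJFRVVWZmVERVVVUxAAASQ0781yFXVDIQAAIzMyI1euk0VVVWeIdmZVVVVUITVUIUmER8zLllRDEAAlVURGd5umVlVWiZdphlVVVVUkZDNHcwEiNmRGd1QgAAFGZnealkaZdmiYVGeGVVVVVUM0RWUhEhERFDJWZVMQABN5mal1aux2d4VFVXdlVVVSJFZWQiEyEgFEIQASWGERJFealjSeg0V4dEVWeHVVVVAndlVDIyEhAzMzISIjUiNEIQERRpk0Z5lDRmZ4hlVVWsQTMzMyIyATRUQzQzIzQiEAEjZiRpuKtSRWd3d3VVVYeVNEVTIRAFh1REREQzNkITaJqDEkuspjRWeIdlZlVVdomYdUVUI5pkVERERERFZniZlRABONtkVWeKljRWVVa6mYdlRFd3QRIzRDNDQyRmd1QQAAATiFVWebuVNFZmd//tuXZEQyEDiGZUMzI2NGhiNCAAAAAnVWZ3dndmZ4iJre7ah2QyEVVFZlQyIhE2V6qYhzIRFoVVZ3ZTWJiZq6sCWc7bl1IkQzMzIiEiAXUyNTIjQyNYc0VnZlRGve7u2hABN9/8p1M0QiERAREYhjAAEkZ1NatkRXdlVDNr7tuFMhAAFM/adEQiIQABAZliASIzRVJIuDVFdmRFMyEREiFVQyEAF8uXQQEAAAAFUQAAAAAAEmqjN2N3ZDRSEAAAAGZlVDERaHQQAAAAACEAAVdzAAACVkV4ckdkMlZTEAAA"/>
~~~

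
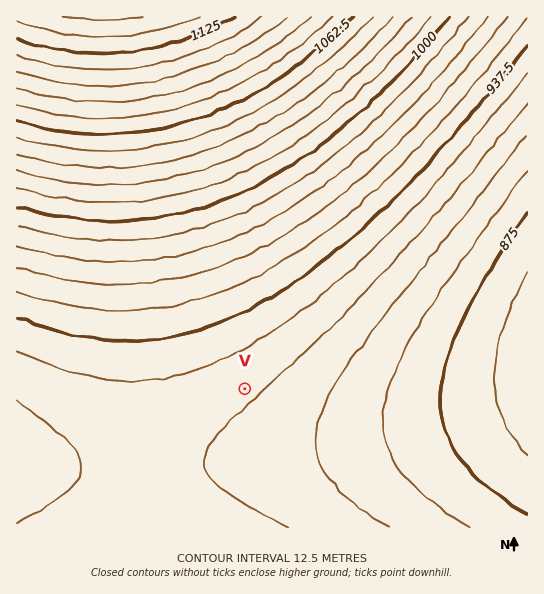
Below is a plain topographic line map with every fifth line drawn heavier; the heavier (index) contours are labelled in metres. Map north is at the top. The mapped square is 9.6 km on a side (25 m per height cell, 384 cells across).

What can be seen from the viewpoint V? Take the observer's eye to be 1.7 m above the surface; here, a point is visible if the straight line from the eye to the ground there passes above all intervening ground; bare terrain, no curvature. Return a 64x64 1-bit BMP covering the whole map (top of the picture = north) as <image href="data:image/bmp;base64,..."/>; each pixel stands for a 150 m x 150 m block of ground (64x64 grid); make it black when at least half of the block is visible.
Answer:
<image width="64" height="64" href="data:image/bmp;base64,Qk0+AgAAAAAAAD4AAAAoAAAAQAAAAEAAAAABAAEAAAAAAAACAAATCwAAEwsAAAIAAAAAAAAA////AAAAAAD//////////3//////////H/////////8H/////////wH/////////AH////////8AH////////wAH////////AAP///////8AAP///////wAAf///////AAAf//////8AAA///////wAAB////+AAAAAH///wAAAAAAP//wAAAAAAA//8AAAAAAAD//AAAAAAAAf/8AAAAAAAD//wAAAAAAAf//AAAAAAAD//8AAAAAAAf//wAAAAAAD///gAAAAAAf//+AAAAAAD///8AAAAAAf///4AAAAAD////gAAAAA/////AAAAAH////+AAAAAf////4AAAAD/////wAAAAf/////AAAAD/////+AAAAf/////4AAAD//////wAAAP//////gAAB//////+AAAH//////4AAA///////wAAH///////AAAf//////+AAB///////4AAP///////gAA////////AAD///////8AAP///////wAA////////gAD///////+AAP///////4AA////////gAD///////+AAP///////4AA////////wAD////////AAP///////4AA////////gAD///////+AAH///////4AAf///////gAA///////8AAD///////wAAH///////AAAP//////4AAA=="/>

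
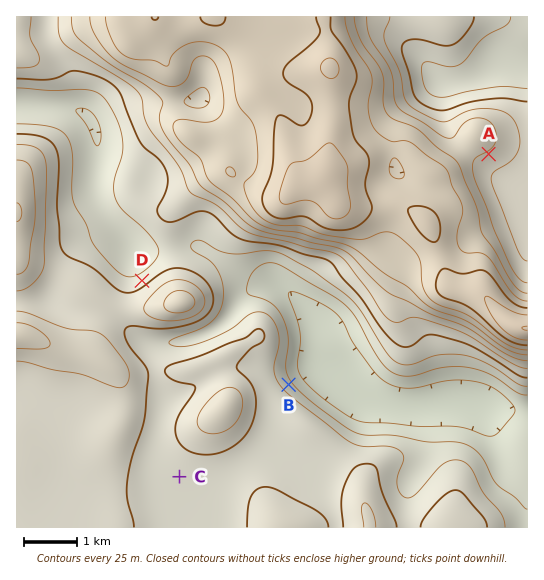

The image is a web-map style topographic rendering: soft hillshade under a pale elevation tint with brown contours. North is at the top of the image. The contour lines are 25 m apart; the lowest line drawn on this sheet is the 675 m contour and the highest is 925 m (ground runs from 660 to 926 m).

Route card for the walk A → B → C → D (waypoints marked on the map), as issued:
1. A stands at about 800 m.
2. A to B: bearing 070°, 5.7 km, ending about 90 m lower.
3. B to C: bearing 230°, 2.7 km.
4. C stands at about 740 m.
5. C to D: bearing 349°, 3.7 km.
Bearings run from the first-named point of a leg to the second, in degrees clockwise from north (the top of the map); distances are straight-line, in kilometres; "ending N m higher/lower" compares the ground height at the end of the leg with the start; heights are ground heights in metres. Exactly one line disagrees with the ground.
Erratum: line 2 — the bearing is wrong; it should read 221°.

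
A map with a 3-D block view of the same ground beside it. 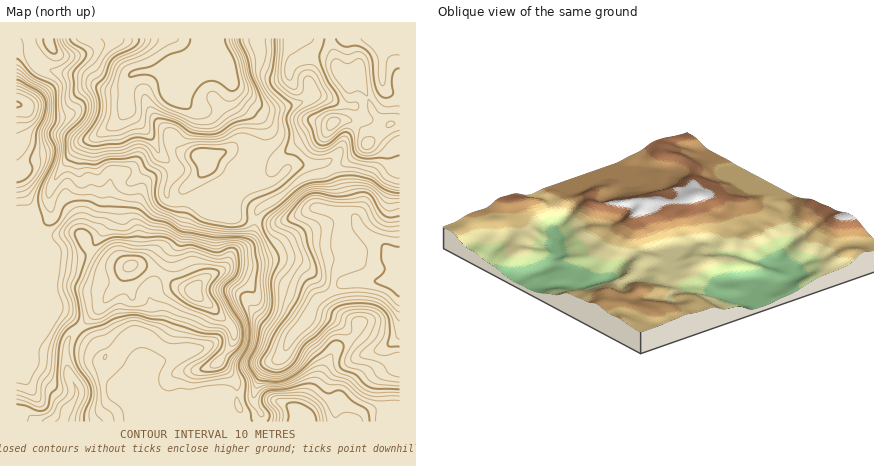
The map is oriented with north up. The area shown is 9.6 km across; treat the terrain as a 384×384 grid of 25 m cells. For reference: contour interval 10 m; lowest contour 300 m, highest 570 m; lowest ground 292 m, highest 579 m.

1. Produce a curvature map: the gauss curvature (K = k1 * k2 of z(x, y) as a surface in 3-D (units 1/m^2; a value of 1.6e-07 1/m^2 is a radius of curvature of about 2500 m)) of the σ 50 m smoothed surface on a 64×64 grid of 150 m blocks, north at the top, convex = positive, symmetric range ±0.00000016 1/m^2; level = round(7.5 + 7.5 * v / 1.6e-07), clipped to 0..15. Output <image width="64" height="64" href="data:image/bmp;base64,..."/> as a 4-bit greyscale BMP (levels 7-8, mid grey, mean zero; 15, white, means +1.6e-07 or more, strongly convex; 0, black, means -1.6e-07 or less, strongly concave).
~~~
<image width="64" height="64" href="data:image/bmp;base64,Qk12CAAAAAAAAHYAAAAoAAAAQAAAAEAAAAABAAQAAAAAAAAIAAATCwAAEwsAABAAAAAAAAAAAAAAABEREQAiIiIAMzMzAERERABVVVUAZmZmAHd3dwCIiIgAmZmZAKqqqgC7u7sAzMzMAN3d3QDu7u4A////AIh2aGZVeHeId4iIiIiIiIiId3Znrbhmd4uWZ4iIiIiHeHR2V5d4h3h3d4iIiIiIiIiHeIafxkaHipZ3iIiHd3hpibh6uHh3eHd3iIiIiIiIiIeJdQSWWbmahnh3eIZWiIiKp2h2iHZ4h3eId3d4d3eIh3WKCf+IqYhmeHd3dmeJd4mHeWWrhniHd4h3d3h3iIiIdXYL/4d3Znd4l2eIeIh4l4iJZquGeId3eHd3iHd4iIh4gAN3RFZmd2q5eJiHd3iHiGeImXZ4h3d4d4d4dniIh2vAAGllVmeHaJd4mId4eHd3aMqHZnh3h3h3iHZ4h3djGNMFr7dlZ4d3dmeIiIiIeIh5p4h2d3eHeHd4dXqWm3EBacvf+4Vnd3iId3eIiIiImYdVmZeId3iIiId3eHWv9jJv/8zNtlZ2Z4mHd3d4d4iId0aJiIiIeIiIh3d3h4yBI4/9qJunZ3ZmiZh3d3l3d3d4V4iId3iIiIh3eIialgBHd3dniIeIdnh4mYeIeYd3dnl3iIiHd3d3d3d4iIq6MO9jVneIZphnmYZ4d3d3h3d2epeIiHd3iIiHd3eIeL2l/3RniIl1d3iqdWiId2iIiIdpt2iYd4iIiIh3d3d3i8X/ZGeImXZ4iKhlaIiIeHiIiHenNHhniImIiHd3d4iHUv9UZ3iZh4mHdVV4iHd2d4iIdnUjWHeHnKd3d3h3eIgy/CNnh4d3iZdWaLuZiHZ4iIiHmEWLl3d7l4dniHiIeEOFAWh3d3eIiHeKy6u6Y4iIiIipd5qnZmdXl2eHd4d4VXYiiXZ3d3dniIiZmahliIh4iJl3iIdli2Z3eHd4h6yXmWa6dmeHd2Z4h3d3d3mIiHd4mHh3iHZ6h3d3d5uWeHiriMp2eJiJh2Z3d3d2eXeId3Z3ioeId3d4h3d3vpVEa+uHmXd4h3qVRnd3d3Z4d3h3dneJh3d3d3iId3athUSOx2Z3mYd3Z3ZYmHd3d3iHeHd3d4d3iHd3eIh2ZnmGZnhTVmeah3d4mHmYh3d3iHd4eIh4h3h3eIiHdmZ4h4iZm4Rnd4mHd3iXd4iHd3d4d4h4iId3iHeJqYdmd4iHeJiftmiHZnh3eId3iHd3d3d4iHiHd3d4h3isqHd3d4hmd2mWZ4dWeHeId3eIiHd3d4iIiIiHZmeYh3mYd4d3iod4Z4d3d2aIiIh3d4iIh4iHiIiIiJdmVYqod3Znd2eKh3d92Hh3d4iIeIiHiIiIeIeId4iJmHhUabp4h3iZU4qHdW35aod3iHeIiIiIiId4h4h3d2Z3q3ZleGZ3eatyeHd2V6dYh2eIh3eIiHeId3h3h3d2RZrLh3ZZlndniHiHiHd5hTFIh4iHd3eId3d3d3eHd3dnm6h3h3mnd3eHi4aIiIu5QBeYiHd3d3d3h3d3eIh3d6h3d3eHeHd3d4h4dpmYirpjJZmYiHd3d4eHd3iHiHd3mGZ3iId3eHd2d2d3mYiImHhkZ3d4iHd3eJmHeZeHdnd3Z3h4h3d3ZmeYh2eIiIh3iYZ4dnmql3d4mZh4eIdliHh3d3iHd3dmaduGZ4iIh3d4iJqXit24Znd3mHZodlWYeHd3eId3h3Zq2Xd4iIiHd3d3iId63rh4h3i6VEZ2VZl4h4h3d3iId2mniYd4iId3d3iHZlWblneHicpmeYh2ioiYiHh3eJh4d4Z4h3eId3d4h4iHYyVmZ4d4h4qcmZh5h5h4h3d4h2iXZnh2d4d3d4h3d4iIVZqHd3dkjJuIqpdUh2mUepiIZoh2mYZ4l3eIiHeHiXeImGV3d3VpiHeJqEJnaHSMp4mGZ1WJh3iYeIh4d4iJhmd4ZWZ3d3Z3d3ibc1d3d4qHaJh6dXd4iId4d3d3iHiHZmeHVFZmZ3d3d4ylVnd3d4d3qYyXdnu5h3h3d3eHZ4dlVWmDKJZGh5iGe8dneIh3iYiqRXh1arl2eYd4d3dmd2Z3WciP+2Z3iIdXhYy5qXeJh4ckiXU2iHZmd3d3eIZ3d72Y2o/6eIl3dWl1aqmph4h3Z2eKlSV4h2Z4d3d4l2eIrai5NodWinYzi5d3d3eImHZ4iJvIV4mqiJqHd2eYZ4eKp3UVd2Z3hkV3ZmeHd3iYd3eIisl5maqHiHeIdneJhnn8IUeIeaZ4u4VEWLl2Z3eIh4dohnmImHZ2Z4iHd5u4af1VZ3d4mHnLlmZoy4Zmd4mXZWiHeIiHd4d3eIh2eKhop2d3d1aHeb3YeHi8l2eIiIZFmoiId3d3h4h4h2VEeHdlRpiIaIeJz9d5h4uXZ3iHdlipiHd4h3eHhlZ3dkJph3ZGiGd4h6mrg0iHZ3aId3eIeJiHd3iIeIiGVod3hWuoh3h3Voh1qIhSR3d3ZYiHd4l3iId3eIiImph5l4m4eYeHiXdnqWd2iGVnd3iFdnh3eHd3iId3d3iZh4mGmoiYd4iIeHipi1erhlVneIiXeZh3d3d3h3d3eIdpl2a7ebqHiYd4eJiKRqqGRGeJiJiKqId3iIiHd3d4h4mHh6pnmHepd4mIh3g2mXZXeId3d5uod3eIiHd3d4iZdniImWZ1V6l3iod3d0eYd5qYdnh2eYd3d4iId3iIiKlVeIh4eIZXiXeLlmd3Z4h5qHdmZ2Vnh3d3iId3eIiImFZ4mGd4h3d4d4l2d3d3dnp1eHZmZ3iZh3d3iHd3h3VpiHiIZ3h3d2eIZ3eHd3dli0j9qId4iZmXZmeJh3d3UX/IdleYiIiHZ5hWiIeH"/>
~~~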